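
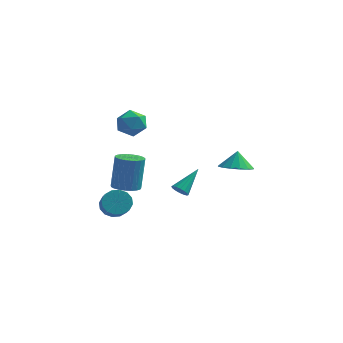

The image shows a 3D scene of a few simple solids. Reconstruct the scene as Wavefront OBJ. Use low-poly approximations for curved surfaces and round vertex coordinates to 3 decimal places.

v -3.507 2.293 -2.712
v -2.763 1.909 -2.651
v -2.668 2.423 -0.586
v -3.413 2.807 -0.648
v -2.67 2.235 -2.737
v -2.575 2.749 -0.672
v -2.722 2.571 -2.818
v -2.627 3.084 -0.753
v -2.909 2.858 -2.881
v -2.814 3.372 -0.816
v -3.2 3.048 -2.914
v -3.106 3.562 -0.85
v -3.545 3.108 -2.913
v -3.45 3.622 -0.849
v -3.882 3.026 -2.878
v -3.788 3.54 -0.813
v -4.155 2.818 -2.813
v -4.06 3.332 -0.748
v -4.316 2.519 -2.732
v -4.221 3.033 -0.667
v -4.337 2.181 -2.646
v -4.242 2.695 -0.581
v -4.215 1.862 -2.573
v -4.12 2.376 -0.508
v -3.97 1.618 -2.523
v -3.875 2.132 -0.458
v -3.645 1.491 -2.506
v -3.55 2.004 -0.442
v -3.297 1.502 -2.525
v -3.202 2.016 -0.46
v -2.985 1.65 -2.577
v -2.89 2.164 -0.512
v 3.007 0.883 0.53
v 3.55 1.63 0.235
v 2.993 1.297 1.55
v 3.076 1.78 0.167
v 2.583 1.689 0.197
v 2.204 1.382 0.316
v 2.04 0.942 0.493
v 2.135 0.486 0.68
v 2.464 0.136 0.826
v 2.938 -0.014 0.894
v 3.431 0.077 0.864
v 3.811 0.384 0.745
v 3.975 0.824 0.568
v 3.879 1.28 0.381
v -0.545 2.642 -2.734
v -0.049 2.405 -2.747
v 0.125 3.978 -1.626
v -0.05 2.587 -2.966
v -0.183 2.783 -3.123
v -0.413 2.942 -3.175
v -0.679 3.02 -3.109
v -0.909 2.997 -2.943
v -1.041 2.879 -2.72
v -1.04 2.697 -2.501
v -0.907 2.5 -2.344
v -0.676 2.342 -2.292
v -0.41 2.263 -2.358
v -0.181 2.286 -2.525
v -2.154 1.002 2.692
v -1.7 0.297 3.108
v -3.42 0.623 3.432
v -2.966 -0.082 3.848
v -2.756 0.803 4.067
v -1.974 1.037 3.61
v -3.146 -0.117 2.93
v -2.364 0.117 2.473
v -2.313 -0.395 3.255
v -2.072 0.174 3.957
v -3.048 0.746 2.583
v -2.807 1.315 3.285
v -4.196 2.354 -4.249
v -3.391 2.603 -4.422
v -2.899 1.595 -3.583
v -3.704 1.346 -3.411
v -3.511 2.841 -4.065
v -3.02 1.833 -3.227
v -3.815 2.948 -3.758
v -3.323 1.941 -2.92
v -4.221 2.896 -3.583
v -3.729 1.889 -2.744
v -4.62 2.699 -3.586
v -4.128 1.692 -2.747
v -4.905 2.41 -3.766
v -4.414 1.402 -2.928
v -5.001 2.105 -4.077
v -4.509 1.097 -3.238
v -4.88 1.867 -4.433
v -4.389 0.859 -3.595
v -4.577 1.759 -4.74
v -4.085 0.752 -3.902
v -4.171 1.811 -4.916
v -3.679 0.804 -4.077
v -3.772 2.008 -4.913
v -3.28 1.001 -4.074
v -3.486 2.298 -4.732
v -2.995 1.29 -3.894
f 2 1 5
f 2 5 3
f 3 5 6
f 3 6 4
f 5 1 7
f 5 7 6
f 6 7 8
f 6 8 4
f 7 1 9
f 7 9 8
f 8 9 10
f 8 10 4
f 9 1 11
f 9 11 10
f 10 11 12
f 10 12 4
f 11 1 13
f 11 13 12
f 12 13 14
f 12 14 4
f 13 1 15
f 13 15 14
f 14 15 16
f 14 16 4
f 15 1 17
f 15 17 16
f 16 17 18
f 16 18 4
f 17 1 19
f 17 19 18
f 18 19 20
f 18 20 4
f 19 1 21
f 19 21 20
f 20 21 22
f 20 22 4
f 21 1 23
f 21 23 22
f 22 23 24
f 22 24 4
f 23 1 25
f 23 25 24
f 24 25 26
f 24 26 4
f 25 1 27
f 25 27 26
f 26 27 28
f 26 28 4
f 27 1 29
f 27 29 28
f 28 29 30
f 28 30 4
f 29 1 31
f 29 31 30
f 30 31 32
f 30 32 4
f 31 1 2
f 31 2 32
f 32 2 3
f 32 3 4
f 34 33 36
f 34 36 35
f 36 33 37
f 36 37 35
f 37 33 38
f 37 38 35
f 38 33 39
f 38 39 35
f 39 33 40
f 39 40 35
f 40 33 41
f 40 41 35
f 41 33 42
f 41 42 35
f 42 33 43
f 42 43 35
f 43 33 44
f 43 44 35
f 44 33 45
f 44 45 35
f 45 33 46
f 45 46 35
f 46 33 34
f 46 34 35
f 48 47 50
f 48 50 49
f 50 47 51
f 50 51 49
f 51 47 52
f 51 52 49
f 52 47 53
f 52 53 49
f 53 47 54
f 53 54 49
f 54 47 55
f 54 55 49
f 55 47 56
f 55 56 49
f 56 47 57
f 56 57 49
f 57 47 58
f 57 58 49
f 58 47 59
f 58 59 49
f 59 47 60
f 59 60 49
f 60 47 48
f 60 48 49
f 61 72 66
f 61 66 62
f 61 62 68
f 61 68 71
f 61 71 72
f 62 66 70
f 66 72 65
f 72 71 63
f 71 68 67
f 68 62 69
f 64 70 65
f 64 65 63
f 64 63 67
f 64 67 69
f 64 69 70
f 65 70 66
f 63 65 72
f 67 63 71
f 69 67 68
f 70 69 62
f 74 73 77
f 74 77 75
f 75 77 78
f 75 78 76
f 77 73 79
f 77 79 78
f 78 79 80
f 78 80 76
f 79 73 81
f 79 81 80
f 80 81 82
f 80 82 76
f 81 73 83
f 81 83 82
f 82 83 84
f 82 84 76
f 83 73 85
f 83 85 84
f 84 85 86
f 84 86 76
f 85 73 87
f 85 87 86
f 86 87 88
f 86 88 76
f 87 73 89
f 87 89 88
f 88 89 90
f 88 90 76
f 89 73 91
f 89 91 90
f 90 91 92
f 90 92 76
f 91 73 93
f 91 93 92
f 92 93 94
f 92 94 76
f 93 73 95
f 93 95 94
f 94 95 96
f 94 96 76
f 95 73 97
f 95 97 96
f 96 97 98
f 96 98 76
f 97 73 74
f 97 74 98
f 98 74 75
f 98 75 76



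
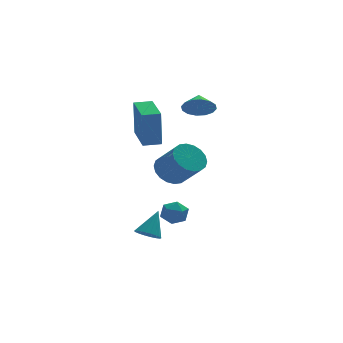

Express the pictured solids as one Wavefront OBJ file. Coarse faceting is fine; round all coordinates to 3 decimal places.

v 0.827 1.05 -4.209
v 1.072 0.667 -3.527
v -0.432 0.733 -3.933
v -0.187 0.35 -3.251
v -0.136 1.167 -3.304
v 0.642 1.363 -3.474
v -0.002 0.037 -3.986
v 0.776 0.233 -4.156
v 0.56 0.041 -3.389
v 0.477 0.74 -2.967
v 0.163 0.66 -4.493
v 0.08 1.359 -4.071
v -1.657 -0.584 1.746
v -1.73 -0.689 3.872
v -1.548 1.58 1.857
v -1.621 1.475 3.983
v -0.679 -0.635 1.777
v -0.752 -0.74 3.903
v -0.57 1.529 1.888
v -0.643 1.424 4.014
v 2.124 2.542 2.924
v 2.904 2.124 3.208
v 2.356 3.378 3.516
v 3.031 2.369 2.813
v 2.914 2.66 2.448
v 2.585 2.92 2.21
v 2.133 3.078 2.164
v 1.679 3.093 2.321
v 1.343 2.961 2.64
v 1.217 2.716 3.035
v 1.334 2.425 3.4
v 1.662 2.165 3.638
v 2.114 2.006 3.684
v 2.569 1.991 3.526
v 0.132 0.721 -0.663
v 0.873 1.377 -0.46
v 1.568 0.195 0.826
v 0.828 -0.461 0.623
v 0.55 1.499 -0.173
v 1.245 0.317 1.113
v 0.144 1.468 0.017
v 0.839 0.285 1.303
v -0.265 1.288 0.073
v 0.431 0.106 1.359
v -0.594 0.996 -0.017
v 0.101 -0.186 1.268
v -0.78 0.649 -0.235
v -0.084 -0.533 1.05
v -0.785 0.317 -0.538
v -0.09 -0.865 0.748
v -0.608 0.065 -0.866
v 0.087 -1.117 0.42
v -0.285 -0.057 -1.153
v 0.41 -1.239 0.133
v 0.121 -0.025 -1.343
v 0.816 -1.208 -0.057
v 0.529 0.154 -1.399
v 1.225 -1.028 -0.113
v 0.859 0.446 -1.308
v 1.554 -0.736 -0.023
v 1.044 0.793 -1.09
v 1.74 -0.389 0.195
v 1.05 1.125 -0.788
v 1.745 -0.057 0.498
v -1.872 -2.368 -3.674
v -1.366 -2.112 -4.1
v -1.148 -1.692 -2.406
v -1.581 -1.881 -4.101
v -1.854 -1.747 -4.016
v -2.131 -1.735 -3.864
v -2.357 -1.849 -3.675
v -2.486 -2.066 -3.485
v -2.494 -2.343 -3.332
v -2.379 -2.625 -3.248
v -2.164 -2.856 -3.248
v -1.89 -2.99 -3.332
v -1.614 -3.002 -3.484
v -1.388 -2.888 -3.674
v -1.259 -2.671 -3.864
v -1.251 -2.394 -4.016
f 1 12 6
f 1 6 2
f 1 2 8
f 1 8 11
f 1 11 12
f 2 6 10
f 6 12 5
f 12 11 3
f 11 8 7
f 8 2 9
f 4 10 5
f 4 5 3
f 4 3 7
f 4 7 9
f 4 9 10
f 5 10 6
f 3 5 12
f 7 3 11
f 9 7 8
f 10 9 2
f 14 16 13
f 17 14 13
f 13 16 15
f 15 17 13
f 14 20 16
f 18 14 17
f 18 20 14
f 16 20 15
f 19 17 15
f 15 20 19
f 19 18 17
f 20 18 19
f 22 21 24
f 22 24 23
f 24 21 25
f 24 25 23
f 25 21 26
f 25 26 23
f 26 21 27
f 26 27 23
f 27 21 28
f 27 28 23
f 28 21 29
f 28 29 23
f 29 21 30
f 29 30 23
f 30 21 31
f 30 31 23
f 31 21 32
f 31 32 23
f 32 21 33
f 32 33 23
f 33 21 34
f 33 34 23
f 34 21 22
f 34 22 23
f 36 35 39
f 36 39 37
f 37 39 40
f 37 40 38
f 39 35 41
f 39 41 40
f 40 41 42
f 40 42 38
f 41 35 43
f 41 43 42
f 42 43 44
f 42 44 38
f 43 35 45
f 43 45 44
f 44 45 46
f 44 46 38
f 45 35 47
f 45 47 46
f 46 47 48
f 46 48 38
f 47 35 49
f 47 49 48
f 48 49 50
f 48 50 38
f 49 35 51
f 49 51 50
f 50 51 52
f 50 52 38
f 51 35 53
f 51 53 52
f 52 53 54
f 52 54 38
f 53 35 55
f 53 55 54
f 54 55 56
f 54 56 38
f 55 35 57
f 55 57 56
f 56 57 58
f 56 58 38
f 57 35 59
f 57 59 58
f 58 59 60
f 58 60 38
f 59 35 61
f 59 61 60
f 60 61 62
f 60 62 38
f 61 35 63
f 61 63 62
f 62 63 64
f 62 64 38
f 63 35 36
f 63 36 64
f 64 36 37
f 64 37 38
f 66 65 68
f 66 68 67
f 68 65 69
f 68 69 67
f 69 65 70
f 69 70 67
f 70 65 71
f 70 71 67
f 71 65 72
f 71 72 67
f 72 65 73
f 72 73 67
f 73 65 74
f 73 74 67
f 74 65 75
f 74 75 67
f 75 65 76
f 75 76 67
f 76 65 77
f 76 77 67
f 77 65 78
f 77 78 67
f 78 65 79
f 78 79 67
f 79 65 80
f 79 80 67
f 80 65 66
f 80 66 67



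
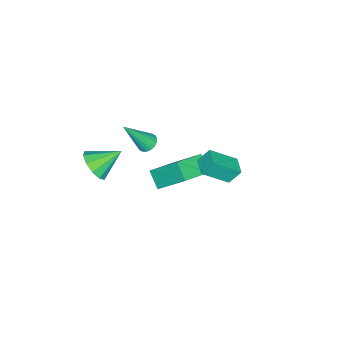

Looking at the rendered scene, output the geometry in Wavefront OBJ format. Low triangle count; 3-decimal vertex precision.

v 1.473 -4.062 1.12
v 2.06 -4.156 1.822
v 0.607 -3.058 1.98
v 2.24 -3.724 1.499
v 2.128 -3.421 1.032
v 1.765 -3.363 0.598
v 1.291 -3.571 0.364
v 0.886 -3.967 0.418
v 0.706 -4.399 0.741
v 0.819 -4.702 1.208
v 1.181 -4.761 1.642
v 1.656 -4.552 1.877
v -0.127 2.68 3.593
v 0.703 1.662 4.591
v 0.616 3.254 3.561
v 1.447 2.236 4.559
v 0.193 2.224 2.861
v 1.024 1.206 3.859
v 0.937 2.798 2.829
v 1.767 1.78 3.827
v -2.199 -3.21 -0.112
v -1.701 -2.968 -0.25
v -1.301 -4.05 1.652
v -1.813 -2.79 -0.108
v -2.002 -2.695 0.033
v -2.229 -2.702 0.145
v -2.45 -2.81 0.206
v -2.622 -2.997 0.205
v -2.71 -3.226 0.14
v -2.696 -3.452 0.026
v -2.584 -3.63 -0.116
v -2.395 -3.725 -0.257
v -2.168 -3.718 -0.369
v -1.947 -3.61 -0.431
v -1.775 -3.423 -0.429
v -1.688 -3.194 -0.364
v -2.826 -1.631 -3.156
v -3.317 -2.342 -2.443
v -2.893 -0.136 -1.711
v -3.384 -0.847 -0.998
v -1.236 -2.133 -2.562
v -1.727 -2.844 -1.849
v -1.303 -0.638 -1.117
v -1.794 -1.349 -0.404
f 2 1 4
f 2 4 3
f 4 1 5
f 4 5 3
f 5 1 6
f 5 6 3
f 6 1 7
f 6 7 3
f 7 1 8
f 7 8 3
f 8 1 9
f 8 9 3
f 9 1 10
f 9 10 3
f 10 1 11
f 10 11 3
f 11 1 12
f 11 12 3
f 12 1 2
f 12 2 3
f 14 16 13
f 17 14 13
f 13 16 15
f 15 17 13
f 14 20 16
f 18 14 17
f 18 20 14
f 16 20 15
f 19 17 15
f 15 20 19
f 19 18 17
f 20 18 19
f 22 21 24
f 22 24 23
f 24 21 25
f 24 25 23
f 25 21 26
f 25 26 23
f 26 21 27
f 26 27 23
f 27 21 28
f 27 28 23
f 28 21 29
f 28 29 23
f 29 21 30
f 29 30 23
f 30 21 31
f 30 31 23
f 31 21 32
f 31 32 23
f 32 21 33
f 32 33 23
f 33 21 34
f 33 34 23
f 34 21 35
f 34 35 23
f 35 21 36
f 35 36 23
f 36 21 22
f 36 22 23
f 38 40 37
f 41 38 37
f 37 40 39
f 39 41 37
f 38 44 40
f 42 38 41
f 42 44 38
f 40 44 39
f 43 41 39
f 39 44 43
f 43 42 41
f 44 42 43



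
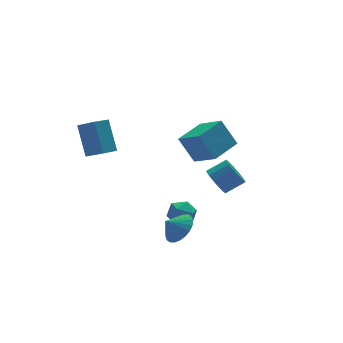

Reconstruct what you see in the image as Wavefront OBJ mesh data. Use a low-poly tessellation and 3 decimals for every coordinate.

v 1.527 -1.76 -0.546
v 1.942 -2.056 -1.275
v 3.008 -2.216 -0.604
v 2.593 -1.92 0.126
v 2.011 -1.6 -1.276
v 3.077 -1.761 -0.604
v 1.95 -1.188 -1.08
v 3.016 -1.348 -0.409
v 1.776 -0.928 -0.742
v 2.842 -1.089 -0.07
v 1.535 -0.891 -0.351
v 2.601 -1.052 0.321
v 1.292 -1.087 -0.012
v 2.358 -1.248 0.659
v 1.112 -1.464 0.184
v 2.178 -1.624 0.855
v 1.043 -1.919 0.184
v 2.109 -2.08 0.856
v 1.104 -2.332 -0.011
v 2.17 -2.492 0.66
v 1.278 -2.591 -0.35
v 2.344 -2.752 0.322
v 1.519 -2.628 -0.741
v 2.585 -2.789 -0.069
v 1.762 -2.432 -1.079
v 2.828 -2.593 -0.408
v 1.337 2.678 0.298
v 1.916 1.209 1.222
v 3.05 3.539 0.592
v 3.63 2.07 1.517
v 1.97 1.95 -1.257
v 2.55 0.481 -0.332
v 3.684 2.811 -0.962
v 4.263 1.342 -0.038
v -0.817 -1.26 -1.888
v -0.035 -1.115 -2.272
v -0.905 -2.525 -2.548
v -0.123 -2.38 -2.932
v -0.168 -2.522 -2.061
v -0.114 -1.74 -1.653
v -0.826 -1.9 -3.167
v -0.772 -1.118 -2.759
v -0.04 -1.51 -3.062
v 0.366 -1.895 -2.379
v -1.306 -1.745 -2.441
v -0.9 -2.13 -1.758
v -4.026 0.239 1.979
v -3.998 1.434 3.681
v -4.585 1.32 1.229
v -4.556 2.515 2.931
v -3.124 0.545 1.749
v -3.095 1.74 3.451
v -3.682 1.626 0.999
v -3.654 2.821 2.701
v -1.284 -3.319 -2.403
v -0.724 -2.628 -1.926
v -2.016 -3.201 -1.717
v -0.925 -2.402 -2.179
v -1.181 -2.317 -2.467
v -1.453 -2.384 -2.744
v -1.699 -2.593 -2.97
v -1.881 -2.913 -3.109
v -1.973 -3.295 -3.141
v -1.961 -3.681 -3.061
v -1.845 -4.011 -2.88
v -1.644 -4.236 -2.627
v -1.388 -4.322 -2.34
v -1.116 -4.255 -2.062
v -0.87 -4.046 -1.837
v -0.687 -3.726 -1.697
v -0.595 -3.344 -1.665
v -0.608 -2.958 -1.746
f 2 1 5
f 2 5 3
f 3 5 6
f 3 6 4
f 5 1 7
f 5 7 6
f 6 7 8
f 6 8 4
f 7 1 9
f 7 9 8
f 8 9 10
f 8 10 4
f 9 1 11
f 9 11 10
f 10 11 12
f 10 12 4
f 11 1 13
f 11 13 12
f 12 13 14
f 12 14 4
f 13 1 15
f 13 15 14
f 14 15 16
f 14 16 4
f 15 1 17
f 15 17 16
f 16 17 18
f 16 18 4
f 17 1 19
f 17 19 18
f 18 19 20
f 18 20 4
f 19 1 21
f 19 21 20
f 20 21 22
f 20 22 4
f 21 1 23
f 21 23 22
f 22 23 24
f 22 24 4
f 23 1 25
f 23 25 24
f 24 25 26
f 24 26 4
f 25 1 2
f 25 2 26
f 26 2 3
f 26 3 4
f 28 30 27
f 31 28 27
f 27 30 29
f 29 31 27
f 28 34 30
f 32 28 31
f 32 34 28
f 30 34 29
f 33 31 29
f 29 34 33
f 33 32 31
f 34 32 33
f 35 46 40
f 35 40 36
f 35 36 42
f 35 42 45
f 35 45 46
f 36 40 44
f 40 46 39
f 46 45 37
f 45 42 41
f 42 36 43
f 38 44 39
f 38 39 37
f 38 37 41
f 38 41 43
f 38 43 44
f 39 44 40
f 37 39 46
f 41 37 45
f 43 41 42
f 44 43 36
f 48 50 47
f 51 48 47
f 47 50 49
f 49 51 47
f 48 54 50
f 52 48 51
f 52 54 48
f 50 54 49
f 53 51 49
f 49 54 53
f 53 52 51
f 54 52 53
f 56 55 58
f 56 58 57
f 58 55 59
f 58 59 57
f 59 55 60
f 59 60 57
f 60 55 61
f 60 61 57
f 61 55 62
f 61 62 57
f 62 55 63
f 62 63 57
f 63 55 64
f 63 64 57
f 64 55 65
f 64 65 57
f 65 55 66
f 65 66 57
f 66 55 67
f 66 67 57
f 67 55 68
f 67 68 57
f 68 55 69
f 68 69 57
f 69 55 70
f 69 70 57
f 70 55 71
f 70 71 57
f 71 55 72
f 71 72 57
f 72 55 56
f 72 56 57



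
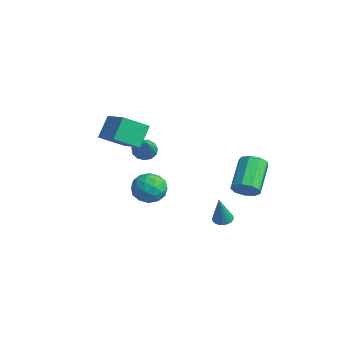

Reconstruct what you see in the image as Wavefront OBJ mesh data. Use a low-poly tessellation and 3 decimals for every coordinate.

v -4.035 -1.089 -0.577
v -3.659 -1.298 -1.128
v -2.625 -1.591 0.577
v -3.57 -0.918 -1.071
v -3.63 -0.592 -0.857
v -3.818 -0.424 -0.553
v -4.075 -0.467 -0.257
v -4.32 -0.708 -0.063
v -4.474 -1.07 -0.031
v -4.489 -1.437 -0.173
v -4.36 -1.695 -0.443
v -4.128 -1.76 -0.755
v -3.867 -1.612 -1.011
v 3.213 0.819 -0.562
v 3.757 0.858 -0.018
v 2.531 2.021 1.125
v 1.987 1.981 0.582
v 3.815 1.255 -0.36
v 2.589 2.418 0.783
v 3.59 1.447 -0.796
v 2.365 2.61 0.347
v 3.19 1.345 -1.123
v 1.964 2.508 0.021
v 2.8 0.997 -1.186
v 1.574 2.16 -0.043
v 2.603 0.565 -0.958
v 1.377 1.728 0.185
v 2.692 0.252 -0.544
v 1.466 1.415 0.599
v 3.024 0.204 -0.138
v 1.799 1.367 1.005
v 3.445 0.443 0.069
v 2.219 1.606 1.212
v -0.761 -1.941 -0.742
v 0.11 -1.919 -1.23
v -1.11 -3.361 -1.43
v -0.239 -3.339 -1.918
v -0.254 -3.464 -0.927
v -0.038 -2.586 -0.502
v -0.962 -2.694 -2.158
v -0.746 -1.816 -1.733
v -0.014 -2.384 -2.105
v 0.424 -2.86 -1.344
v -1.424 -2.42 -1.316
v -0.986 -2.896 -0.555
v -0.295 -1.805 -0.926
v -0.705 -3.475 -1.734
v -0.714 -3.548 -1.152
v -0.202 -3.535 -1.438
v -0.382 -2.197 -0.498
v 0.13 -2.184 -0.784
v -0.084 -3.093 -0.606
v -1.13 -3.096 -1.876
v -0.618 -3.083 -2.162
v -0.798 -1.745 -1.222
v -0.286 -1.732 -1.508
v -0.916 -2.187 -2.054
v 0.144 -2.066 -1.727
v -0.061 -2.901 -2.131
v -0.486 -2.521 -2.272
v -0.359 -2.005 -2.023
v 0.402 -2.346 -1.279
v 0.197 -3.181 -1.683
v 0.188 -3.254 -1.101
v 0.315 -2.738 -0.851
v 0.329 -2.619 -1.794
v -1.197 -2.099 -0.977
v -1.402 -2.934 -1.381
v -1.315 -2.542 -1.809
v -1.188 -2.026 -1.559
v -0.939 -2.379 -0.529
v -1.144 -3.214 -0.933
v -0.641 -3.275 -0.637
v -0.514 -2.759 -0.388
v -1.329 -2.661 -0.866
v 0.403 1.146 -4.142
v 0.727 0.729 -4.33
v 0.797 0.674 -2.418
v 0.878 0.905 -4.316
v 0.947 1.123 -4.272
v 0.923 1.345 -4.206
v 0.808 1.532 -4.129
v 0.624 1.653 -4.054
v 0.401 1.686 -3.994
v 0.179 1.625 -3.96
v -0.005 1.482 -3.957
v -0.118 1.28 -3.986
v -0.14 1.055 -4.043
v -0.069 0.846 -4.116
v 0.084 0.689 -4.194
v 0.292 0.61 -4.263
v 0.519 0.625 -4.311
v -1.678 -2.881 2.775
v -1.894 -4.224 3.598
v -0.117 -2.789 3.334
v -0.333 -4.132 4.157
v -1.227 -3.648 1.643
v -1.443 -4.991 2.466
v 0.334 -3.556 2.202
v 0.118 -4.899 3.025
f 2 1 4
f 2 4 3
f 4 1 5
f 4 5 3
f 5 1 6
f 5 6 3
f 6 1 7
f 6 7 3
f 7 1 8
f 7 8 3
f 8 1 9
f 8 9 3
f 9 1 10
f 9 10 3
f 10 1 11
f 10 11 3
f 11 1 12
f 11 12 3
f 12 1 13
f 12 13 3
f 13 1 2
f 13 2 3
f 15 14 18
f 15 18 16
f 16 18 19
f 16 19 17
f 18 14 20
f 18 20 19
f 19 20 21
f 19 21 17
f 20 14 22
f 20 22 21
f 21 22 23
f 21 23 17
f 22 14 24
f 22 24 23
f 23 24 25
f 23 25 17
f 24 14 26
f 24 26 25
f 25 26 27
f 25 27 17
f 26 14 28
f 26 28 27
f 27 28 29
f 27 29 17
f 28 14 30
f 28 30 29
f 29 30 31
f 29 31 17
f 30 14 32
f 30 32 31
f 31 32 33
f 31 33 17
f 32 14 15
f 32 15 33
f 33 15 16
f 33 16 17
f 34 71 50
f 71 45 74
f 50 74 39
f 71 74 50
f 34 50 46
f 50 39 51
f 46 51 35
f 50 51 46
f 34 46 55
f 46 35 56
f 55 56 41
f 46 56 55
f 34 55 67
f 55 41 70
f 67 70 44
f 55 70 67
f 34 67 71
f 67 44 75
f 71 75 45
f 67 75 71
f 35 51 62
f 51 39 65
f 62 65 43
f 51 65 62
f 39 74 52
f 74 45 73
f 52 73 38
f 74 73 52
f 45 75 72
f 75 44 68
f 72 68 36
f 75 68 72
f 44 70 69
f 70 41 57
f 69 57 40
f 70 57 69
f 41 56 61
f 56 35 58
f 61 58 42
f 56 58 61
f 37 63 49
f 63 43 64
f 49 64 38
f 63 64 49
f 37 49 47
f 49 38 48
f 47 48 36
f 49 48 47
f 37 47 54
f 47 36 53
f 54 53 40
f 47 53 54
f 37 54 59
f 54 40 60
f 59 60 42
f 54 60 59
f 37 59 63
f 59 42 66
f 63 66 43
f 59 66 63
f 38 64 52
f 64 43 65
f 52 65 39
f 64 65 52
f 36 48 72
f 48 38 73
f 72 73 45
f 48 73 72
f 40 53 69
f 53 36 68
f 69 68 44
f 53 68 69
f 42 60 61
f 60 40 57
f 61 57 41
f 60 57 61
f 43 66 62
f 66 42 58
f 62 58 35
f 66 58 62
f 77 76 79
f 77 79 78
f 79 76 80
f 79 80 78
f 80 76 81
f 80 81 78
f 81 76 82
f 81 82 78
f 82 76 83
f 82 83 78
f 83 76 84
f 83 84 78
f 84 76 85
f 84 85 78
f 85 76 86
f 85 86 78
f 86 76 87
f 86 87 78
f 87 76 88
f 87 88 78
f 88 76 89
f 88 89 78
f 89 76 90
f 89 90 78
f 90 76 91
f 90 91 78
f 91 76 92
f 91 92 78
f 92 76 77
f 92 77 78
f 94 96 93
f 97 94 93
f 93 96 95
f 95 97 93
f 94 100 96
f 98 94 97
f 98 100 94
f 96 100 95
f 99 97 95
f 95 100 99
f 99 98 97
f 100 98 99



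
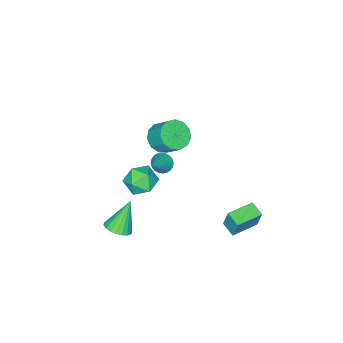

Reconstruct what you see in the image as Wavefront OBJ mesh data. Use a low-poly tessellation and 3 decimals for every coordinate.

v -0.277 -2.452 -2.848
v 0.492 -1.711 -3.292
v 0.888 -2.809 -1.428
v 1.657 -2.068 -1.872
v 0.663 -1.675 -1.429
v -0.056 -1.454 -2.307
v 1.436 -3.066 -2.413
v 0.717 -2.845 -3.291
v 1.551 -2.09 -3.023
v 1.073 -1.23 -2.415
v 0.307 -3.29 -2.305
v -0.171 -2.43 -1.697
v -3.692 -4.52 -3.198
v -3.166 -5.219 -2.532
v -3.142 -4.099 -1.375
v -3.668 -3.4 -2.042
v -2.727 -4.909 -2.841
v -2.704 -3.789 -1.684
v -2.594 -4.476 -3.263
v -2.571 -3.356 -2.107
v -2.81 -4.056 -3.665
v -2.787 -2.936 -2.509
v -3.306 -3.784 -3.919
v -3.283 -2.664 -2.762
v -3.924 -3.745 -3.944
v -3.901 -2.625 -2.787
v -4.468 -3.953 -3.732
v -4.445 -2.833 -2.575
v -4.766 -4.34 -3.351
v -4.743 -3.22 -2.194
v -4.723 -4.785 -2.921
v -4.699 -3.665 -1.765
v -4.352 -5.145 -2.579
v -4.329 -4.026 -1.423
v -3.771 -5.307 -2.434
v -3.748 -4.187 -1.278
v 2.351 0.995 3.199
v 2.763 1.092 2.667
v 3.649 1.405 4.281
v 2.661 1.334 2.698
v 2.511 1.525 2.805
v 2.337 1.636 2.972
v 2.165 1.648 3.174
v 2.021 1.561 3.379
v 1.927 1.388 3.557
v 1.898 1.155 3.681
v 1.938 0.898 3.731
v 2.041 0.655 3.7
v 2.19 0.464 3.593
v 2.364 0.354 3.425
v 2.537 0.341 3.224
v 2.68 0.428 3.018
v 2.774 0.601 2.84
v 2.803 0.834 2.717
v 3.303 -1.726 -4.729
v 3.735 -0.979 -4.476
v 2.177 -1.714 -2.851
v 3.438 -0.84 -4.655
v 3.117 -0.854 -4.847
v 2.828 -1.018 -5.018
v 2.621 -1.306 -5.14
v 2.532 -1.666 -5.191
v 2.577 -2.036 -5.162
v 2.746 -2.353 -5.058
v 3.012 -2.562 -4.897
v 3.328 -2.626 -4.708
v 3.64 -2.534 -4.522
v 3.893 -2.303 -4.372
v 4.044 -1.973 -4.283
v 4.067 -1.599 -4.272
v 3.958 -1.248 -4.34
v -2.761 3.168 -4.554
v -2.669 3.598 -3.058
v -2.517 4.115 -4.842
v -2.424 4.546 -3.345
v -1.056 2.734 -4.535
v -0.963 3.165 -3.038
v -0.811 3.682 -4.822
v -0.719 4.112 -3.326
f 1 12 6
f 1 6 2
f 1 2 8
f 1 8 11
f 1 11 12
f 2 6 10
f 6 12 5
f 12 11 3
f 11 8 7
f 8 2 9
f 4 10 5
f 4 5 3
f 4 3 7
f 4 7 9
f 4 9 10
f 5 10 6
f 3 5 12
f 7 3 11
f 9 7 8
f 10 9 2
f 14 13 17
f 14 17 15
f 15 17 18
f 15 18 16
f 17 13 19
f 17 19 18
f 18 19 20
f 18 20 16
f 19 13 21
f 19 21 20
f 20 21 22
f 20 22 16
f 21 13 23
f 21 23 22
f 22 23 24
f 22 24 16
f 23 13 25
f 23 25 24
f 24 25 26
f 24 26 16
f 25 13 27
f 25 27 26
f 26 27 28
f 26 28 16
f 27 13 29
f 27 29 28
f 28 29 30
f 28 30 16
f 29 13 31
f 29 31 30
f 30 31 32
f 30 32 16
f 31 13 33
f 31 33 32
f 32 33 34
f 32 34 16
f 33 13 35
f 33 35 34
f 34 35 36
f 34 36 16
f 35 13 14
f 35 14 36
f 36 14 15
f 36 15 16
f 38 37 40
f 38 40 39
f 40 37 41
f 40 41 39
f 41 37 42
f 41 42 39
f 42 37 43
f 42 43 39
f 43 37 44
f 43 44 39
f 44 37 45
f 44 45 39
f 45 37 46
f 45 46 39
f 46 37 47
f 46 47 39
f 47 37 48
f 47 48 39
f 48 37 49
f 48 49 39
f 49 37 50
f 49 50 39
f 50 37 51
f 50 51 39
f 51 37 52
f 51 52 39
f 52 37 53
f 52 53 39
f 53 37 54
f 53 54 39
f 54 37 38
f 54 38 39
f 56 55 58
f 56 58 57
f 58 55 59
f 58 59 57
f 59 55 60
f 59 60 57
f 60 55 61
f 60 61 57
f 61 55 62
f 61 62 57
f 62 55 63
f 62 63 57
f 63 55 64
f 63 64 57
f 64 55 65
f 64 65 57
f 65 55 66
f 65 66 57
f 66 55 67
f 66 67 57
f 67 55 68
f 67 68 57
f 68 55 69
f 68 69 57
f 69 55 70
f 69 70 57
f 70 55 71
f 70 71 57
f 71 55 56
f 71 56 57
f 73 75 72
f 76 73 72
f 72 75 74
f 74 76 72
f 73 79 75
f 77 73 76
f 77 79 73
f 75 79 74
f 78 76 74
f 74 79 78
f 78 77 76
f 79 77 78



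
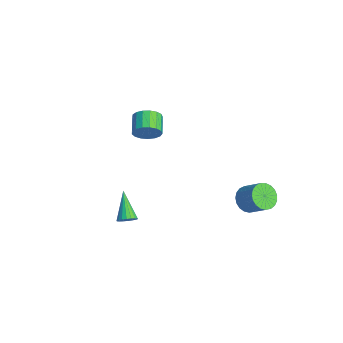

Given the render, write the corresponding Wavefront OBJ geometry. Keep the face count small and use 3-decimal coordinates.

v 2.618 -3.46 -0.201
v 2.835 -3.789 0.123
v 1.362 -3.24 0.861
v 2.923 -3.59 0.187
v 2.951 -3.365 0.174
v 2.914 -3.159 0.086
v 2.817 -3.012 -0.058
v 2.682 -2.954 -0.23
v 2.534 -2.996 -0.397
v 2.402 -3.13 -0.525
v 2.314 -3.329 -0.589
v 2.285 -3.554 -0.576
v 2.323 -3.76 -0.488
v 2.419 -3.907 -0.344
v 2.555 -3.965 -0.172
v 2.703 -3.923 -0.005
v -3.303 -0.525 0.632
v -2.927 -0.149 1.189
v -3.921 0.201 1.624
v -4.297 -0.175 1.068
v -2.957 0.1 0.919
v -3.951 0.45 1.355
v -3.067 0.206 0.584
v -4.061 0.556 1.019
v -3.231 0.145 0.259
v -4.224 0.495 0.695
v -3.411 -0.07 0.02
v -4.405 0.28 0.456
v -3.567 -0.389 -0.078
v -4.561 -0.039 0.357
v -3.662 -0.74 -0.014
v -4.656 -0.39 0.421
v -3.675 -1.041 0.198
v -4.669 -0.691 0.633
v -3.603 -1.224 0.51
v -4.597 -0.874 0.945
v -3.462 -1.246 0.849
v -4.456 -0.896 1.285
v -3.285 -1.104 1.139
v -4.279 -0.754 1.575
v -3.112 -0.829 1.313
v -4.105 -0.479 1.749
v -2.983 -0.484 1.331
v -3.976 -0.134 1.767
v 1.548 3.065 -1.551
v 2.034 3.219 -2.142
v 2.898 3.728 -1.299
v 2.412 3.575 -0.709
v 1.858 3.491 -2.127
v 2.722 4 -1.284
v 1.629 3.69 -2.012
v 2.493 4.199 -1.169
v 1.386 3.78 -1.817
v 2.25 4.29 -0.974
v 1.171 3.747 -1.577
v 2.035 4.257 -0.734
v 1.021 3.597 -1.332
v 1.885 4.106 -0.489
v 0.962 3.354 -1.125
v 1.826 3.863 -0.282
v 1.005 3.061 -0.992
v 1.868 3.571 -0.149
v 1.141 2.769 -0.956
v 2.005 3.279 -0.113
v 1.348 2.528 -1.022
v 2.212 3.038 -0.179
v 1.59 2.381 -1.18
v 2.453 2.89 -0.337
v 1.824 2.351 -1.402
v 2.688 2.86 -0.56
v 2.011 2.445 -1.651
v 2.874 2.954 -0.808
v 2.117 2.646 -1.881
v 2.981 3.156 -1.039
v 2.126 2.92 -2.055
v 2.989 3.429 -1.212
f 2 1 4
f 2 4 3
f 4 1 5
f 4 5 3
f 5 1 6
f 5 6 3
f 6 1 7
f 6 7 3
f 7 1 8
f 7 8 3
f 8 1 9
f 8 9 3
f 9 1 10
f 9 10 3
f 10 1 11
f 10 11 3
f 11 1 12
f 11 12 3
f 12 1 13
f 12 13 3
f 13 1 14
f 13 14 3
f 14 1 15
f 14 15 3
f 15 1 16
f 15 16 3
f 16 1 2
f 16 2 3
f 18 17 21
f 18 21 19
f 19 21 22
f 19 22 20
f 21 17 23
f 21 23 22
f 22 23 24
f 22 24 20
f 23 17 25
f 23 25 24
f 24 25 26
f 24 26 20
f 25 17 27
f 25 27 26
f 26 27 28
f 26 28 20
f 27 17 29
f 27 29 28
f 28 29 30
f 28 30 20
f 29 17 31
f 29 31 30
f 30 31 32
f 30 32 20
f 31 17 33
f 31 33 32
f 32 33 34
f 32 34 20
f 33 17 35
f 33 35 34
f 34 35 36
f 34 36 20
f 35 17 37
f 35 37 36
f 36 37 38
f 36 38 20
f 37 17 39
f 37 39 38
f 38 39 40
f 38 40 20
f 39 17 41
f 39 41 40
f 40 41 42
f 40 42 20
f 41 17 43
f 41 43 42
f 42 43 44
f 42 44 20
f 43 17 18
f 43 18 44
f 44 18 19
f 44 19 20
f 46 45 49
f 46 49 47
f 47 49 50
f 47 50 48
f 49 45 51
f 49 51 50
f 50 51 52
f 50 52 48
f 51 45 53
f 51 53 52
f 52 53 54
f 52 54 48
f 53 45 55
f 53 55 54
f 54 55 56
f 54 56 48
f 55 45 57
f 55 57 56
f 56 57 58
f 56 58 48
f 57 45 59
f 57 59 58
f 58 59 60
f 58 60 48
f 59 45 61
f 59 61 60
f 60 61 62
f 60 62 48
f 61 45 63
f 61 63 62
f 62 63 64
f 62 64 48
f 63 45 65
f 63 65 64
f 64 65 66
f 64 66 48
f 65 45 67
f 65 67 66
f 66 67 68
f 66 68 48
f 67 45 69
f 67 69 68
f 68 69 70
f 68 70 48
f 69 45 71
f 69 71 70
f 70 71 72
f 70 72 48
f 71 45 73
f 71 73 72
f 72 73 74
f 72 74 48
f 73 45 75
f 73 75 74
f 74 75 76
f 74 76 48
f 75 45 46
f 75 46 76
f 76 46 47
f 76 47 48



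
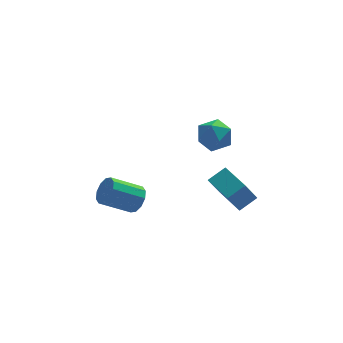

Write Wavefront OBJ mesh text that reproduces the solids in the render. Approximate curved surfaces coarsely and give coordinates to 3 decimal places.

v -1.512 0.491 -3.819
v -1.055 0.917 -3.103
v -2.89 0.975 -1.965
v -3.348 0.549 -2.681
v -1.263 1.334 -3.46
v -3.098 1.393 -2.322
v -1.566 1.43 -3.954
v -3.401 1.488 -2.816
v -1.849 1.167 -4.396
v -3.684 1.225 -3.258
v -2.003 0.645 -4.618
v -3.838 0.703 -3.48
v -1.97 0.065 -4.535
v -3.805 0.123 -3.397
v -1.762 -0.353 -4.178
v -3.597 -0.294 -3.04
v -1.459 -0.448 -3.684
v -3.294 -0.39 -2.546
v -1.176 -0.185 -3.242
v -3.011 -0.127 -2.104
v -1.022 0.337 -3.02
v -2.857 0.395 -1.882
v 3.493 -3.361 -2.677
v 2.69 -3.697 -1.182
v 2.893 -1.374 -2.553
v 2.09 -1.71 -1.057
v 4.59 -3.07 -2.023
v 3.787 -3.406 -0.527
v 3.99 -1.083 -1.898
v 3.187 -1.419 -0.403
v 1.377 -2.276 4.18
v 2.148 -1.865 3.438
v 2.092 -3.975 3.982
v 2.863 -3.564 3.24
v 2.927 -3.28 4.348
v 2.485 -2.23 4.471
v 1.755 -3.61 2.949
v 1.313 -2.56 3.072
v 2.382 -2.689 2.677
v 3.106 -2.486 3.542
v 1.134 -3.354 3.878
v 1.858 -3.151 4.743
f 2 1 5
f 2 5 3
f 3 5 6
f 3 6 4
f 5 1 7
f 5 7 6
f 6 7 8
f 6 8 4
f 7 1 9
f 7 9 8
f 8 9 10
f 8 10 4
f 9 1 11
f 9 11 10
f 10 11 12
f 10 12 4
f 11 1 13
f 11 13 12
f 12 13 14
f 12 14 4
f 13 1 15
f 13 15 14
f 14 15 16
f 14 16 4
f 15 1 17
f 15 17 16
f 16 17 18
f 16 18 4
f 17 1 19
f 17 19 18
f 18 19 20
f 18 20 4
f 19 1 21
f 19 21 20
f 20 21 22
f 20 22 4
f 21 1 2
f 21 2 22
f 22 2 3
f 22 3 4
f 24 26 23
f 27 24 23
f 23 26 25
f 25 27 23
f 24 30 26
f 28 24 27
f 28 30 24
f 26 30 25
f 29 27 25
f 25 30 29
f 29 28 27
f 30 28 29
f 31 42 36
f 31 36 32
f 31 32 38
f 31 38 41
f 31 41 42
f 32 36 40
f 36 42 35
f 42 41 33
f 41 38 37
f 38 32 39
f 34 40 35
f 34 35 33
f 34 33 37
f 34 37 39
f 34 39 40
f 35 40 36
f 33 35 42
f 37 33 41
f 39 37 38
f 40 39 32



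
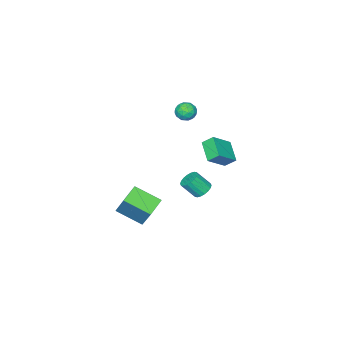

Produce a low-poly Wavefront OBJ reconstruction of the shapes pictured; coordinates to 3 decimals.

v -3.4 1.003 3.738
v -2.939 0.645 3.364
v -3.961 0.055 3.956
v -3.5 -0.303 3.582
v -3.312 -0.022 4.188
v -2.965 0.564 4.053
v -3.935 0.136 3.267
v -3.588 0.722 3.132
v -3.269 0.108 3.073
v -2.884 0.011 3.642
v -4.016 0.689 3.678
v -3.631 0.592 4.247
v -3.12 0.907 3.532
v -3.78 -0.207 3.788
v -3.669 -0.042 4.144
v -3.398 -0.253 3.924
v -3.136 0.86 3.937
v -2.864 0.649 3.717
v -3.084 0.257 4.201
v -4.036 0.051 3.603
v -3.764 -0.16 3.383
v -3.502 0.953 3.396
v -3.231 0.742 3.176
v -3.816 0.443 3.119
v -3.043 0.381 3.141
v -3.373 -0.176 3.269
v -3.629 0.082 3.084
v -3.425 0.426 3.005
v -2.817 0.324 3.476
v -3.147 -0.233 3.603
v -3.036 -0.068 3.959
v -2.832 0.277 3.88
v -3.011 0.009 3.304
v -3.753 0.933 3.717
v -4.083 0.376 3.844
v -4.068 0.423 3.44
v -3.864 0.768 3.361
v -3.527 0.876 4.051
v -3.857 0.319 4.179
v -3.475 0.274 4.315
v -3.271 0.618 4.236
v -3.889 0.691 4.016
v -1.391 -2.489 -4.081
v -1.046 -1.466 -2.469
v -2.06 -0.972 -4.901
v -1.716 0.051 -3.289
v -0.164 -2.191 -4.531
v 0.18 -1.168 -2.919
v -0.834 -0.674 -5.351
v -0.489 0.349 -3.739
v -2.014 2.999 -1.097
v -1.627 3.495 -0.98
v -1.118 2.877 -0.046
v -1.506 2.381 -0.163
v -1.854 3.552 -0.818
v -1.346 2.935 0.116
v -2.113 3.5 -0.712
v -1.605 2.882 0.222
v -2.353 3.349 -0.682
v -1.844 2.731 0.253
v -2.525 3.128 -0.734
v -2.016 2.51 0.201
v -2.596 2.882 -0.858
v -2.088 2.264 0.076
v -2.552 2.659 -1.029
v -2.043 2.041 -0.095
v -2.402 2.503 -1.214
v -1.893 1.885 -0.28
v -2.174 2.445 -1.376
v -1.666 1.828 -0.442
v -1.915 2.498 -1.482
v -1.407 1.88 -0.548
v -1.676 2.649 -1.513
v -1.167 2.031 -0.578
v -1.504 2.87 -1.461
v -0.995 2.252 -0.526
v -1.432 3.116 -1.336
v -0.924 2.498 -0.402
v -1.477 3.339 -1.165
v -0.968 2.721 -0.231
v -4.331 3.461 0.481
v -5.046 2.362 1.168
v -3.09 3.249 1.436
v -3.805 2.15 2.122
v -3.995 2.89 -0.082
v -4.71 1.791 0.604
v -2.754 2.678 0.872
v -3.469 1.579 1.559
f 1 38 17
f 38 12 41
f 17 41 6
f 38 41 17
f 1 17 13
f 17 6 18
f 13 18 2
f 17 18 13
f 1 13 22
f 13 2 23
f 22 23 8
f 13 23 22
f 1 22 34
f 22 8 37
f 34 37 11
f 22 37 34
f 1 34 38
f 34 11 42
f 38 42 12
f 34 42 38
f 2 18 29
f 18 6 32
f 29 32 10
f 18 32 29
f 6 41 19
f 41 12 40
f 19 40 5
f 41 40 19
f 12 42 39
f 42 11 35
f 39 35 3
f 42 35 39
f 11 37 36
f 37 8 24
f 36 24 7
f 37 24 36
f 8 23 28
f 23 2 25
f 28 25 9
f 23 25 28
f 4 30 16
f 30 10 31
f 16 31 5
f 30 31 16
f 4 16 14
f 16 5 15
f 14 15 3
f 16 15 14
f 4 14 21
f 14 3 20
f 21 20 7
f 14 20 21
f 4 21 26
f 21 7 27
f 26 27 9
f 21 27 26
f 4 26 30
f 26 9 33
f 30 33 10
f 26 33 30
f 5 31 19
f 31 10 32
f 19 32 6
f 31 32 19
f 3 15 39
f 15 5 40
f 39 40 12
f 15 40 39
f 7 20 36
f 20 3 35
f 36 35 11
f 20 35 36
f 9 27 28
f 27 7 24
f 28 24 8
f 27 24 28
f 10 33 29
f 33 9 25
f 29 25 2
f 33 25 29
f 44 46 43
f 47 44 43
f 43 46 45
f 45 47 43
f 44 50 46
f 48 44 47
f 48 50 44
f 46 50 45
f 49 47 45
f 45 50 49
f 49 48 47
f 50 48 49
f 52 51 55
f 52 55 53
f 53 55 56
f 53 56 54
f 55 51 57
f 55 57 56
f 56 57 58
f 56 58 54
f 57 51 59
f 57 59 58
f 58 59 60
f 58 60 54
f 59 51 61
f 59 61 60
f 60 61 62
f 60 62 54
f 61 51 63
f 61 63 62
f 62 63 64
f 62 64 54
f 63 51 65
f 63 65 64
f 64 65 66
f 64 66 54
f 65 51 67
f 65 67 66
f 66 67 68
f 66 68 54
f 67 51 69
f 67 69 68
f 68 69 70
f 68 70 54
f 69 51 71
f 69 71 70
f 70 71 72
f 70 72 54
f 71 51 73
f 71 73 72
f 72 73 74
f 72 74 54
f 73 51 75
f 73 75 74
f 74 75 76
f 74 76 54
f 75 51 77
f 75 77 76
f 76 77 78
f 76 78 54
f 77 51 79
f 77 79 78
f 78 79 80
f 78 80 54
f 79 51 52
f 79 52 80
f 80 52 53
f 80 53 54
f 82 84 81
f 85 82 81
f 81 84 83
f 83 85 81
f 82 88 84
f 86 82 85
f 86 88 82
f 84 88 83
f 87 85 83
f 83 88 87
f 87 86 85
f 88 86 87



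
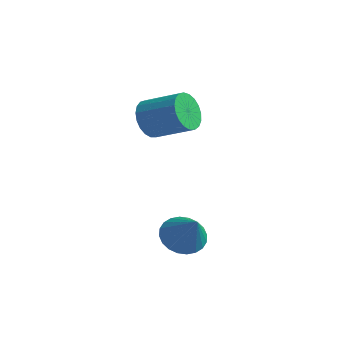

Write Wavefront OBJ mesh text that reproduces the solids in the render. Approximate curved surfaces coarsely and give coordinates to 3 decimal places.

v -0.183 0.564 -1.524
v 0.528 0.824 -2.029
v 0.823 0.196 -0.296
v 0.443 1.129 -1.868
v 0.262 1.347 -1.654
v 0.014 1.447 -1.421
v -0.265 1.412 -1.203
v -0.531 1.248 -1.034
v -0.744 0.98 -0.94
v -0.871 0.649 -0.935
v -0.894 0.305 -1.019
v -0.809 0 -1.181
v -0.628 -0.219 -1.394
v -0.38 -0.318 -1.628
v -0.102 -0.283 -1.845
v 0.164 -0.119 -2.014
v 0.377 0.149 -2.108
v 0.505 0.48 -2.113
v -3.846 2.652 2.487
v -3.387 2.242 1.816
v -1.895 2.759 2.523
v -2.354 3.168 3.193
v -3.44 2.589 1.675
v -1.948 3.106 2.382
v -3.563 2.947 1.674
v -2.071 3.463 2.381
v -3.735 3.253 1.813
v -2.243 3.77 2.52
v -3.927 3.456 2.069
v -2.435 3.973 2.776
v -4.104 3.52 2.397
v -2.612 4.036 3.104
v -4.237 3.433 2.741
v -2.745 3.95 3.448
v -4.302 3.211 3.04
v -2.81 3.728 3.747
v -4.289 2.893 3.244
v -2.797 3.41 3.951
v -4.198 2.533 3.317
v -2.706 3.05 4.024
v -4.047 2.193 3.246
v -2.555 2.71 3.953
v -3.861 1.933 3.044
v -2.369 2.45 3.751
v -3.673 1.797 2.746
v -2.181 2.313 3.453
v -3.514 1.808 2.402
v -2.022 2.325 3.109
v -3.413 1.966 2.074
v -1.921 2.483 2.781
f 2 1 4
f 2 4 3
f 4 1 5
f 4 5 3
f 5 1 6
f 5 6 3
f 6 1 7
f 6 7 3
f 7 1 8
f 7 8 3
f 8 1 9
f 8 9 3
f 9 1 10
f 9 10 3
f 10 1 11
f 10 11 3
f 11 1 12
f 11 12 3
f 12 1 13
f 12 13 3
f 13 1 14
f 13 14 3
f 14 1 15
f 14 15 3
f 15 1 16
f 15 16 3
f 16 1 17
f 16 17 3
f 17 1 18
f 17 18 3
f 18 1 2
f 18 2 3
f 20 19 23
f 20 23 21
f 21 23 24
f 21 24 22
f 23 19 25
f 23 25 24
f 24 25 26
f 24 26 22
f 25 19 27
f 25 27 26
f 26 27 28
f 26 28 22
f 27 19 29
f 27 29 28
f 28 29 30
f 28 30 22
f 29 19 31
f 29 31 30
f 30 31 32
f 30 32 22
f 31 19 33
f 31 33 32
f 32 33 34
f 32 34 22
f 33 19 35
f 33 35 34
f 34 35 36
f 34 36 22
f 35 19 37
f 35 37 36
f 36 37 38
f 36 38 22
f 37 19 39
f 37 39 38
f 38 39 40
f 38 40 22
f 39 19 41
f 39 41 40
f 40 41 42
f 40 42 22
f 41 19 43
f 41 43 42
f 42 43 44
f 42 44 22
f 43 19 45
f 43 45 44
f 44 45 46
f 44 46 22
f 45 19 47
f 45 47 46
f 46 47 48
f 46 48 22
f 47 19 49
f 47 49 48
f 48 49 50
f 48 50 22
f 49 19 20
f 49 20 50
f 50 20 21
f 50 21 22



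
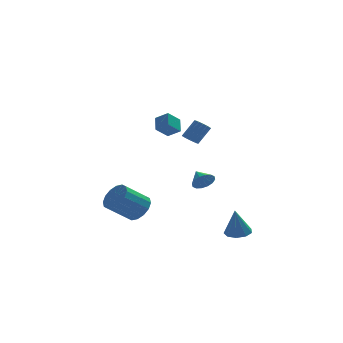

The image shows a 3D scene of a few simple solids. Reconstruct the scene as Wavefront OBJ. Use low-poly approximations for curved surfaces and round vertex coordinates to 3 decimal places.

v -0.877 -3.052 2.734
v -1.638 -3.413 3.41
v -0.744 -2.22 3.326
v -1.505 -2.581 4.002
v -0.235 -3.499 3.218
v -0.996 -3.86 3.894
v -0.102 -2.667 3.81
v -0.863 -3.028 4.486
v 3.041 -3.804 -4.807
v 3.744 -4.224 -4.757
v 2.799 -3.996 -3.013
v 3.842 -3.676 -4.685
v 3.566 -3.188 -4.67
v 3.044 -2.988 -4.719
v 2.521 -3.17 -4.809
v 2.242 -3.648 -4.898
v 2.336 -4.199 -4.945
v 2.761 -4.565 -4.926
v 3.317 -4.575 -4.852
v -1.921 0.669 -4.356
v -1.289 0.145 -3.751
v -2.747 -0.214 -2.539
v -3.379 0.311 -3.144
v -1.265 0.642 -3.575
v -2.724 0.283 -2.363
v -1.417 1.147 -3.609
v -2.875 0.788 -2.396
v -1.704 1.523 -3.842
v -3.162 1.165 -2.63
v -2.049 1.671 -4.214
v -3.507 1.313 -3.002
v -2.359 1.551 -4.623
v -3.818 1.192 -3.411
v -2.553 1.194 -4.961
v -4.011 0.835 -3.749
v -2.576 0.697 -5.137
v -4.035 0.338 -3.925
v -2.425 0.192 -5.104
v -3.883 -0.167 -3.891
v -2.138 -0.185 -4.87
v -3.596 -0.543 -3.658
v -1.793 -0.333 -4.498
v -3.251 -0.691 -3.286
v -1.482 -0.212 -4.089
v -2.941 -0.571 -2.877
v 0.67 -1.695 1.862
v 1.103 -1.904 1.595
v 1.903 -1.594 2.651
v 1.47 -1.385 2.918
v 1.096 -1.629 1.52
v 1.896 -1.32 2.575
v 0.974 -1.372 1.537
v 1.775 -1.063 2.592
v 0.771 -1.202 1.641
v 1.572 -0.892 2.696
v 0.541 -1.163 1.804
v 1.342 -0.854 2.859
v 0.346 -1.267 1.983
v 1.146 -0.958 3.038
v 0.237 -1.486 2.129
v 1.037 -1.176 3.185
v 0.244 -1.76 2.205
v 1.044 -1.451 3.26
v 0.365 -2.017 2.188
v 1.166 -1.708 3.243
v 0.568 -2.188 2.084
v 1.369 -1.878 3.139
v 0.798 -2.226 1.921
v 1.599 -1.917 2.976
v 0.994 -2.122 1.742
v 1.794 -1.813 2.797
v 1.763 -0.301 -2.077
v 2.41 -0.318 -1.698
v 1.497 0.621 -1.583
v 2.489 -0.121 -2.023
v 2.374 0.028 -2.363
v 2.095 0.088 -2.626
v 1.727 0.044 -2.742
v 1.369 -0.093 -2.68
v 1.116 -0.285 -2.456
v 1.037 -0.482 -2.131
v 1.153 -0.631 -1.791
v 1.432 -0.691 -1.528
v 1.8 -0.647 -1.412
v 2.158 -0.51 -1.474
f 2 4 1
f 5 2 1
f 1 4 3
f 3 5 1
f 2 8 4
f 6 2 5
f 6 8 2
f 4 8 3
f 7 5 3
f 3 8 7
f 7 6 5
f 8 6 7
f 10 9 12
f 10 12 11
f 12 9 13
f 12 13 11
f 13 9 14
f 13 14 11
f 14 9 15
f 14 15 11
f 15 9 16
f 15 16 11
f 16 9 17
f 16 17 11
f 17 9 18
f 17 18 11
f 18 9 19
f 18 19 11
f 19 9 10
f 19 10 11
f 21 20 24
f 21 24 22
f 22 24 25
f 22 25 23
f 24 20 26
f 24 26 25
f 25 26 27
f 25 27 23
f 26 20 28
f 26 28 27
f 27 28 29
f 27 29 23
f 28 20 30
f 28 30 29
f 29 30 31
f 29 31 23
f 30 20 32
f 30 32 31
f 31 32 33
f 31 33 23
f 32 20 34
f 32 34 33
f 33 34 35
f 33 35 23
f 34 20 36
f 34 36 35
f 35 36 37
f 35 37 23
f 36 20 38
f 36 38 37
f 37 38 39
f 37 39 23
f 38 20 40
f 38 40 39
f 39 40 41
f 39 41 23
f 40 20 42
f 40 42 41
f 41 42 43
f 41 43 23
f 42 20 44
f 42 44 43
f 43 44 45
f 43 45 23
f 44 20 21
f 44 21 45
f 45 21 22
f 45 22 23
f 47 46 50
f 47 50 48
f 48 50 51
f 48 51 49
f 50 46 52
f 50 52 51
f 51 52 53
f 51 53 49
f 52 46 54
f 52 54 53
f 53 54 55
f 53 55 49
f 54 46 56
f 54 56 55
f 55 56 57
f 55 57 49
f 56 46 58
f 56 58 57
f 57 58 59
f 57 59 49
f 58 46 60
f 58 60 59
f 59 60 61
f 59 61 49
f 60 46 62
f 60 62 61
f 61 62 63
f 61 63 49
f 62 46 64
f 62 64 63
f 63 64 65
f 63 65 49
f 64 46 66
f 64 66 65
f 65 66 67
f 65 67 49
f 66 46 68
f 66 68 67
f 67 68 69
f 67 69 49
f 68 46 70
f 68 70 69
f 69 70 71
f 69 71 49
f 70 46 47
f 70 47 71
f 71 47 48
f 71 48 49
f 73 72 75
f 73 75 74
f 75 72 76
f 75 76 74
f 76 72 77
f 76 77 74
f 77 72 78
f 77 78 74
f 78 72 79
f 78 79 74
f 79 72 80
f 79 80 74
f 80 72 81
f 80 81 74
f 81 72 82
f 81 82 74
f 82 72 83
f 82 83 74
f 83 72 84
f 83 84 74
f 84 72 85
f 84 85 74
f 85 72 73
f 85 73 74



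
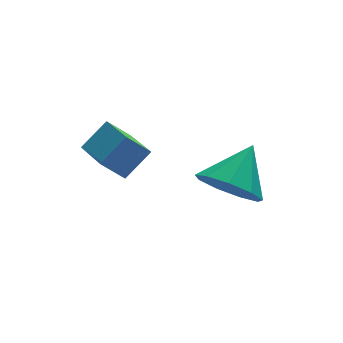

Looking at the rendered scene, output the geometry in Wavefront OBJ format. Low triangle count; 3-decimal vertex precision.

v -0.406 -1.397 1.343
v -1.047 -1.285 1.993
v -0.48 0.145 1.005
v -1.121 0.257 1.655
v 0.381 -1.197 2.085
v -0.26 -1.085 2.735
v 0.307 0.345 1.747
v -0.334 0.457 2.397
v 2.384 -1.713 0.506
v 3.095 -2.411 0.34
v 3.356 -0.967 1.534
v 3.167 -1.889 -0.107
v 2.873 -1.285 -0.267
v 2.35 -0.881 -0.066
v 1.843 -0.867 0.403
v 1.589 -1.248 0.92
v 1.707 -1.847 1.243
v 2.142 -2.384 1.221
v 2.69 -2.606 0.864
f 2 4 1
f 5 2 1
f 1 4 3
f 3 5 1
f 2 8 4
f 6 2 5
f 6 8 2
f 4 8 3
f 7 5 3
f 3 8 7
f 7 6 5
f 8 6 7
f 10 9 12
f 10 12 11
f 12 9 13
f 12 13 11
f 13 9 14
f 13 14 11
f 14 9 15
f 14 15 11
f 15 9 16
f 15 16 11
f 16 9 17
f 16 17 11
f 17 9 18
f 17 18 11
f 18 9 19
f 18 19 11
f 19 9 10
f 19 10 11



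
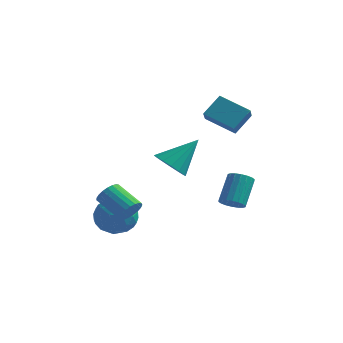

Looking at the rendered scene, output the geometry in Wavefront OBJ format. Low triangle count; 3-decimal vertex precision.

v 0.119 1.298 -0.897
v 0.48 1.877 -1.572
v 1.001 2.442 0.557
v 0.038 2.073 -1.458
v -0.383 2.061 -1.193
v -0.669 1.845 -0.849
v -0.744 1.482 -0.518
v -0.588 1.07 -0.288
v -0.243 0.719 -0.222
v 0.199 0.523 -0.336
v 0.62 0.535 -0.601
v 0.906 0.751 -0.945
v 0.981 1.114 -1.276
v 0.825 1.526 -1.505
v 3.229 1.552 -2.839
v 3.852 1.428 -2.702
v 3.774 2.484 -1.385
v 3.151 2.608 -1.521
v 3.87 1.654 -2.882
v 3.791 2.709 -1.565
v 3.76 1.859 -3.053
v 3.682 2.915 -1.736
v 3.546 2.004 -3.182
v 3.467 3.06 -1.865
v 3.268 2.059 -3.243
v 3.19 3.115 -1.926
v 2.983 2.014 -3.224
v 2.905 3.07 -1.907
v 2.747 1.878 -3.128
v 2.669 2.933 -1.811
v 2.606 1.676 -2.975
v 2.528 2.732 -1.658
v 2.589 1.451 -2.795
v 2.51 2.506 -1.478
v 2.698 1.245 -2.624
v 2.62 2.301 -1.307
v 2.913 1.1 -2.495
v 2.834 2.156 -1.178
v 3.19 1.045 -2.434
v 3.112 2.101 -1.117
v 3.475 1.09 -2.453
v 3.397 2.146 -1.136
v 3.711 1.227 -2.549
v 3.633 2.282 -1.232
v 0.884 3.303 1.634
v 1.221 2.501 2.223
v 1.278 4.171 2.59
v 1.615 3.369 3.179
v 2.425 3.411 0.901
v 2.762 2.609 1.49
v 2.819 4.279 1.857
v 3.156 3.477 2.446
v 0.372 -2.689 -2.404
v 0.695 -2.855 -1.841
v -0.63 -2.617 -1.013
v -0.952 -2.451 -1.576
v 0.737 -2.58 -1.853
v -0.588 -2.342 -1.025
v 0.716 -2.323 -1.96
v -0.609 -2.085 -1.132
v 0.635 -2.13 -2.144
v -0.689 -1.892 -1.316
v 0.509 -2.034 -2.373
v -0.815 -1.796 -1.545
v 0.36 -2.051 -2.607
v -0.965 -1.813 -1.779
v 0.212 -2.178 -2.807
v -1.112 -1.94 -1.979
v 0.093 -2.394 -2.936
v -1.232 -2.155 -2.108
v 0.021 -2.66 -2.974
v -1.303 -2.422 -2.146
v 0.01 -2.932 -2.913
v -1.314 -2.694 -2.085
v 0.062 -3.161 -2.764
v -1.262 -2.923 -1.936
v 0.168 -3.309 -2.553
v -1.157 -3.071 -1.725
v 0.308 -3.35 -2.316
v -1.016 -3.112 -1.488
v 0.46 -3.277 -2.094
v -0.864 -3.038 -1.266
v 0.597 -3.101 -1.926
v -0.728 -2.863 -1.098
v -1.238 -0.722 -3.752
v -0.432 -0.838 -2.991
v -1.608 -2.482 -3.629
v -0.802 -2.598 -2.868
v -1.729 -2.033 -2.616
v -1.5 -0.945 -2.693
v -0.54 -2.375 -3.927
v -0.311 -1.287 -4.004
v -0.001 -1.86 -3.099
v -0.736 -1.648 -2.289
v -1.304 -1.672 -4.331
v -2.039 -1.46 -3.521
v -0.802 -0.625 -3.383
v -1.238 -2.695 -3.237
v -1.783 -2.363 -3.09
v -1.309 -2.431 -2.642
v -1.43 -0.688 -3.207
v -0.957 -0.756 -2.76
v -1.719 -1.459 -2.539
v -1.083 -2.564 -3.86
v -0.61 -2.632 -3.413
v -0.731 -0.889 -3.978
v -0.257 -0.957 -3.53
v -0.321 -1.861 -4.081
v -0.075 -1.294 -2.999
v -0.293 -2.329 -2.926
v -0.138 -2.198 -3.549
v -0.004 -1.558 -3.594
v -0.507 -1.17 -2.522
v -0.725 -2.205 -2.45
v -1.27 -1.872 -2.302
v -1.135 -1.233 -2.347
v -0.254 -1.77 -2.586
v -1.315 -1.115 -4.17
v -1.533 -2.15 -4.098
v -0.905 -2.087 -4.273
v -0.77 -1.448 -4.318
v -1.747 -0.991 -3.694
v -1.965 -2.026 -3.621
v -2.036 -1.762 -3.026
v -1.902 -1.122 -3.071
v -1.786 -1.55 -4.034
f 2 1 4
f 2 4 3
f 4 1 5
f 4 5 3
f 5 1 6
f 5 6 3
f 6 1 7
f 6 7 3
f 7 1 8
f 7 8 3
f 8 1 9
f 8 9 3
f 9 1 10
f 9 10 3
f 10 1 11
f 10 11 3
f 11 1 12
f 11 12 3
f 12 1 13
f 12 13 3
f 13 1 14
f 13 14 3
f 14 1 2
f 14 2 3
f 16 15 19
f 16 19 17
f 17 19 20
f 17 20 18
f 19 15 21
f 19 21 20
f 20 21 22
f 20 22 18
f 21 15 23
f 21 23 22
f 22 23 24
f 22 24 18
f 23 15 25
f 23 25 24
f 24 25 26
f 24 26 18
f 25 15 27
f 25 27 26
f 26 27 28
f 26 28 18
f 27 15 29
f 27 29 28
f 28 29 30
f 28 30 18
f 29 15 31
f 29 31 30
f 30 31 32
f 30 32 18
f 31 15 33
f 31 33 32
f 32 33 34
f 32 34 18
f 33 15 35
f 33 35 34
f 34 35 36
f 34 36 18
f 35 15 37
f 35 37 36
f 36 37 38
f 36 38 18
f 37 15 39
f 37 39 38
f 38 39 40
f 38 40 18
f 39 15 41
f 39 41 40
f 40 41 42
f 40 42 18
f 41 15 43
f 41 43 42
f 42 43 44
f 42 44 18
f 43 15 16
f 43 16 44
f 44 16 17
f 44 17 18
f 46 48 45
f 49 46 45
f 45 48 47
f 47 49 45
f 46 52 48
f 50 46 49
f 50 52 46
f 48 52 47
f 51 49 47
f 47 52 51
f 51 50 49
f 52 50 51
f 54 53 57
f 54 57 55
f 55 57 58
f 55 58 56
f 57 53 59
f 57 59 58
f 58 59 60
f 58 60 56
f 59 53 61
f 59 61 60
f 60 61 62
f 60 62 56
f 61 53 63
f 61 63 62
f 62 63 64
f 62 64 56
f 63 53 65
f 63 65 64
f 64 65 66
f 64 66 56
f 65 53 67
f 65 67 66
f 66 67 68
f 66 68 56
f 67 53 69
f 67 69 68
f 68 69 70
f 68 70 56
f 69 53 71
f 69 71 70
f 70 71 72
f 70 72 56
f 71 53 73
f 71 73 72
f 72 73 74
f 72 74 56
f 73 53 75
f 73 75 74
f 74 75 76
f 74 76 56
f 75 53 77
f 75 77 76
f 76 77 78
f 76 78 56
f 77 53 79
f 77 79 78
f 78 79 80
f 78 80 56
f 79 53 81
f 79 81 80
f 80 81 82
f 80 82 56
f 81 53 83
f 81 83 82
f 82 83 84
f 82 84 56
f 83 53 54
f 83 54 84
f 84 54 55
f 84 55 56
f 85 122 101
f 122 96 125
f 101 125 90
f 122 125 101
f 85 101 97
f 101 90 102
f 97 102 86
f 101 102 97
f 85 97 106
f 97 86 107
f 106 107 92
f 97 107 106
f 85 106 118
f 106 92 121
f 118 121 95
f 106 121 118
f 85 118 122
f 118 95 126
f 122 126 96
f 118 126 122
f 86 102 113
f 102 90 116
f 113 116 94
f 102 116 113
f 90 125 103
f 125 96 124
f 103 124 89
f 125 124 103
f 96 126 123
f 126 95 119
f 123 119 87
f 126 119 123
f 95 121 120
f 121 92 108
f 120 108 91
f 121 108 120
f 92 107 112
f 107 86 109
f 112 109 93
f 107 109 112
f 88 114 100
f 114 94 115
f 100 115 89
f 114 115 100
f 88 100 98
f 100 89 99
f 98 99 87
f 100 99 98
f 88 98 105
f 98 87 104
f 105 104 91
f 98 104 105
f 88 105 110
f 105 91 111
f 110 111 93
f 105 111 110
f 88 110 114
f 110 93 117
f 114 117 94
f 110 117 114
f 89 115 103
f 115 94 116
f 103 116 90
f 115 116 103
f 87 99 123
f 99 89 124
f 123 124 96
f 99 124 123
f 91 104 120
f 104 87 119
f 120 119 95
f 104 119 120
f 93 111 112
f 111 91 108
f 112 108 92
f 111 108 112
f 94 117 113
f 117 93 109
f 113 109 86
f 117 109 113



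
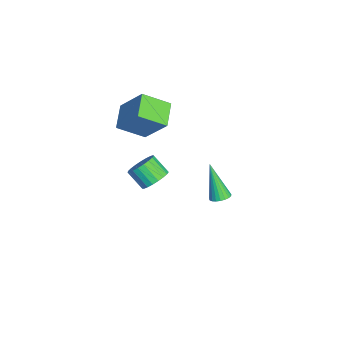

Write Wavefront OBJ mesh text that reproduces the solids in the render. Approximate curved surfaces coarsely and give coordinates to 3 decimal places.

v 0.538 2.449 -4.753
v 0.995 2.655 -4.503
v -0.278 1.971 -2.867
v 0.858 2.843 -4.515
v 0.665 2.962 -4.568
v 0.451 2.993 -4.653
v 0.251 2.93 -4.755
v 0.102 2.784 -4.857
v 0.027 2.58 -4.941
v 0.041 2.353 -4.992
v 0.142 2.143 -5.002
v 0.31 1.986 -4.969
v 0.518 1.909 -4.899
v 0.73 1.926 -4.803
v 0.908 2.033 -4.698
v 1.023 2.212 -4.603
v 1.054 2.432 -4.534
v -0.88 -2.303 1.368
v -0.081 -1.284 2.931
v -0.953 -0.931 0.511
v -0.154 0.088 2.074
v 0.414 -2.548 0.866
v 1.213 -1.529 2.429
v 0.341 -1.176 0.009
v 1.14 -0.157 1.572
v 3.794 -0.833 -0.007
v 4.459 -0.978 0.332
v 3.93 -1.633 1.086
v 3.266 -1.487 0.747
v 4.361 -0.721 0.487
v 3.833 -1.376 1.241
v 4.165 -0.483 0.556
v 3.637 -1.138 1.311
v 3.905 -0.305 0.528
v 3.377 -0.96 1.283
v 3.626 -0.219 0.408
v 3.098 -0.873 1.163
v 3.376 -0.238 0.216
v 2.848 -0.893 0.97
v 3.198 -0.361 -0.015
v 2.67 -1.016 0.74
v 3.124 -0.565 -0.244
v 2.595 -1.22 0.51
v 3.165 -0.815 -0.433
v 2.636 -1.47 0.322
v 3.315 -1.069 -0.548
v 2.786 -1.723 0.207
v 3.548 -1.281 -0.569
v 3.019 -1.936 0.185
v 3.823 -1.416 -0.493
v 3.295 -2.071 0.261
v 4.094 -1.45 -0.334
v 3.565 -2.105 0.421
v 4.312 -1.378 -0.117
v 3.784 -2.032 0.637
v 4.441 -1.211 0.118
v 3.913 -1.865 0.872
f 2 1 4
f 2 4 3
f 4 1 5
f 4 5 3
f 5 1 6
f 5 6 3
f 6 1 7
f 6 7 3
f 7 1 8
f 7 8 3
f 8 1 9
f 8 9 3
f 9 1 10
f 9 10 3
f 10 1 11
f 10 11 3
f 11 1 12
f 11 12 3
f 12 1 13
f 12 13 3
f 13 1 14
f 13 14 3
f 14 1 15
f 14 15 3
f 15 1 16
f 15 16 3
f 16 1 17
f 16 17 3
f 17 1 2
f 17 2 3
f 19 21 18
f 22 19 18
f 18 21 20
f 20 22 18
f 19 25 21
f 23 19 22
f 23 25 19
f 21 25 20
f 24 22 20
f 20 25 24
f 24 23 22
f 25 23 24
f 27 26 30
f 27 30 28
f 28 30 31
f 28 31 29
f 30 26 32
f 30 32 31
f 31 32 33
f 31 33 29
f 32 26 34
f 32 34 33
f 33 34 35
f 33 35 29
f 34 26 36
f 34 36 35
f 35 36 37
f 35 37 29
f 36 26 38
f 36 38 37
f 37 38 39
f 37 39 29
f 38 26 40
f 38 40 39
f 39 40 41
f 39 41 29
f 40 26 42
f 40 42 41
f 41 42 43
f 41 43 29
f 42 26 44
f 42 44 43
f 43 44 45
f 43 45 29
f 44 26 46
f 44 46 45
f 45 46 47
f 45 47 29
f 46 26 48
f 46 48 47
f 47 48 49
f 47 49 29
f 48 26 50
f 48 50 49
f 49 50 51
f 49 51 29
f 50 26 52
f 50 52 51
f 51 52 53
f 51 53 29
f 52 26 54
f 52 54 53
f 53 54 55
f 53 55 29
f 54 26 56
f 54 56 55
f 55 56 57
f 55 57 29
f 56 26 27
f 56 27 57
f 57 27 28
f 57 28 29



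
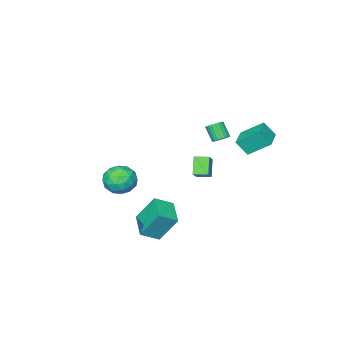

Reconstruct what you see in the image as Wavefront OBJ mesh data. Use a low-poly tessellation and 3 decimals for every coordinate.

v -3.4 3.181 2.394
v -2.934 2.589 3.379
v -4.235 4.351 3.494
v -3.77 3.759 4.478
v -2.21 4.061 2.362
v -1.745 3.469 3.346
v -3.046 5.231 3.461
v -2.58 4.639 4.446
v 1.674 1.693 -1.556
v 2.784 1.209 -0.894
v 2.607 3.242 -1.991
v 3.718 2.758 -1.329
v 2.362 0.762 -3.391
v 3.473 0.278 -2.729
v 3.296 2.311 -3.826
v 4.406 1.827 -3.164
v -2.1 1.756 2.761
v -1.795 2.14 3.088
v -1.875 1.389 4.046
v -2.18 1.004 3.719
v -2.011 2.211 3.126
v -2.091 1.459 4.083
v -2.24 2.212 3.108
v -2.32 1.461 4.065
v -2.448 2.144 3.037
v -2.528 1.392 3.994
v -2.603 2.017 2.924
v -2.683 1.265 3.882
v -2.682 1.85 2.786
v -2.762 1.098 3.744
v -2.672 1.668 2.645
v -2.752 0.917 3.603
v -2.575 1.5 2.521
v -2.655 0.749 3.479
v -2.405 1.371 2.434
v -2.485 0.62 3.392
v -2.189 1.301 2.397
v -2.269 0.549 3.354
v -1.96 1.299 2.415
v -2.04 0.548 3.372
v -1.752 1.368 2.486
v -1.832 0.616 3.443
v -1.597 1.495 2.598
v -1.677 0.743 3.556
v -1.518 1.662 2.736
v -1.598 0.91 3.694
v -1.528 1.843 2.877
v -1.608 1.092 3.835
v -1.625 2.011 3.001
v -1.705 1.26 3.959
v 1.833 -3.329 -3.022
v 2.484 -3.884 -2.167
v 0.196 -4.096 -2.273
v 0.847 -4.651 -1.418
v 0.735 -3.447 -1.407
v 1.747 -2.973 -1.87
v 0.933 -5.007 -2.57
v 1.945 -4.533 -3.033
v 1.928 -4.921 -1.888
v 1.805 -3.957 -1.169
v 0.875 -4.023 -3.271
v 0.752 -3.059 -2.552
v 2.302 -3.54 -2.66
v 0.378 -4.44 -1.78
v 0.312 -3.733 -1.773
v 0.695 -4.059 -1.271
v 1.869 -3.004 -2.485
v 2.252 -3.33 -1.983
v 1.224 -3.073 -1.536
v 0.428 -4.65 -2.457
v 0.811 -4.976 -1.955
v 1.985 -3.921 -3.169
v 2.368 -4.247 -2.667
v 1.456 -4.907 -2.904
v 2.358 -4.475 -1.994
v 1.396 -4.926 -1.554
v 1.446 -5.135 -2.231
v 2.041 -4.857 -2.503
v 2.286 -3.908 -1.571
v 1.324 -4.359 -1.131
v 1.258 -3.651 -1.124
v 1.853 -3.373 -1.396
v 1.959 -4.518 -1.407
v 1.356 -3.621 -3.309
v 0.394 -4.072 -2.869
v 0.827 -4.607 -3.044
v 1.422 -4.329 -3.316
v 1.284 -3.054 -2.886
v 0.322 -3.505 -2.446
v 0.639 -3.123 -1.937
v 1.234 -2.845 -2.209
v 0.721 -3.462 -3.033
v -2.268 -0.785 -1.849
v -2.909 -1.429 -0.77
v -2.893 -0.022 -1.764
v -3.534 -0.666 -0.686
v -1.546 -0.274 -1.114
v -2.187 -0.918 -0.036
v -2.171 0.489 -1.03
v -2.812 -0.155 0.049
f 2 4 1
f 5 2 1
f 1 4 3
f 3 5 1
f 2 8 4
f 6 2 5
f 6 8 2
f 4 8 3
f 7 5 3
f 3 8 7
f 7 6 5
f 8 6 7
f 10 12 9
f 13 10 9
f 9 12 11
f 11 13 9
f 10 16 12
f 14 10 13
f 14 16 10
f 12 16 11
f 15 13 11
f 11 16 15
f 15 14 13
f 16 14 15
f 18 17 21
f 18 21 19
f 19 21 22
f 19 22 20
f 21 17 23
f 21 23 22
f 22 23 24
f 22 24 20
f 23 17 25
f 23 25 24
f 24 25 26
f 24 26 20
f 25 17 27
f 25 27 26
f 26 27 28
f 26 28 20
f 27 17 29
f 27 29 28
f 28 29 30
f 28 30 20
f 29 17 31
f 29 31 30
f 30 31 32
f 30 32 20
f 31 17 33
f 31 33 32
f 32 33 34
f 32 34 20
f 33 17 35
f 33 35 34
f 34 35 36
f 34 36 20
f 35 17 37
f 35 37 36
f 36 37 38
f 36 38 20
f 37 17 39
f 37 39 38
f 38 39 40
f 38 40 20
f 39 17 41
f 39 41 40
f 40 41 42
f 40 42 20
f 41 17 43
f 41 43 42
f 42 43 44
f 42 44 20
f 43 17 45
f 43 45 44
f 44 45 46
f 44 46 20
f 45 17 47
f 45 47 46
f 46 47 48
f 46 48 20
f 47 17 49
f 47 49 48
f 48 49 50
f 48 50 20
f 49 17 18
f 49 18 50
f 50 18 19
f 50 19 20
f 51 88 67
f 88 62 91
f 67 91 56
f 88 91 67
f 51 67 63
f 67 56 68
f 63 68 52
f 67 68 63
f 51 63 72
f 63 52 73
f 72 73 58
f 63 73 72
f 51 72 84
f 72 58 87
f 84 87 61
f 72 87 84
f 51 84 88
f 84 61 92
f 88 92 62
f 84 92 88
f 52 68 79
f 68 56 82
f 79 82 60
f 68 82 79
f 56 91 69
f 91 62 90
f 69 90 55
f 91 90 69
f 62 92 89
f 92 61 85
f 89 85 53
f 92 85 89
f 61 87 86
f 87 58 74
f 86 74 57
f 87 74 86
f 58 73 78
f 73 52 75
f 78 75 59
f 73 75 78
f 54 80 66
f 80 60 81
f 66 81 55
f 80 81 66
f 54 66 64
f 66 55 65
f 64 65 53
f 66 65 64
f 54 64 71
f 64 53 70
f 71 70 57
f 64 70 71
f 54 71 76
f 71 57 77
f 76 77 59
f 71 77 76
f 54 76 80
f 76 59 83
f 80 83 60
f 76 83 80
f 55 81 69
f 81 60 82
f 69 82 56
f 81 82 69
f 53 65 89
f 65 55 90
f 89 90 62
f 65 90 89
f 57 70 86
f 70 53 85
f 86 85 61
f 70 85 86
f 59 77 78
f 77 57 74
f 78 74 58
f 77 74 78
f 60 83 79
f 83 59 75
f 79 75 52
f 83 75 79
f 94 96 93
f 97 94 93
f 93 96 95
f 95 97 93
f 94 100 96
f 98 94 97
f 98 100 94
f 96 100 95
f 99 97 95
f 95 100 99
f 99 98 97
f 100 98 99



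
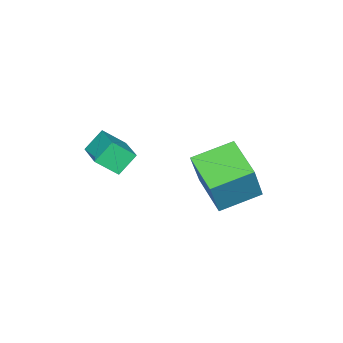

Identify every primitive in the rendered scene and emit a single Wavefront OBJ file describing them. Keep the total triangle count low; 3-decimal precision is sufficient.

v 2.688 0.121 1.266
v 1.971 0.452 2.06
v 3.718 1.323 1.694
v 3.001 1.654 2.488
v 3.219 -0.614 2.052
v 2.502 -0.283 2.846
v 4.249 0.588 2.48
v 3.532 0.919 3.274
v -0.836 2.043 -1.301
v 0.026 2.149 0.655
v -2.263 3.179 -0.734
v -1.401 3.285 1.222
v 0.201 3.615 -1.842
v 1.063 3.721 0.114
v -1.226 4.751 -1.275
v -0.364 4.857 0.681
f 2 4 1
f 5 2 1
f 1 4 3
f 3 5 1
f 2 8 4
f 6 2 5
f 6 8 2
f 4 8 3
f 7 5 3
f 3 8 7
f 7 6 5
f 8 6 7
f 10 12 9
f 13 10 9
f 9 12 11
f 11 13 9
f 10 16 12
f 14 10 13
f 14 16 10
f 12 16 11
f 15 13 11
f 11 16 15
f 15 14 13
f 16 14 15



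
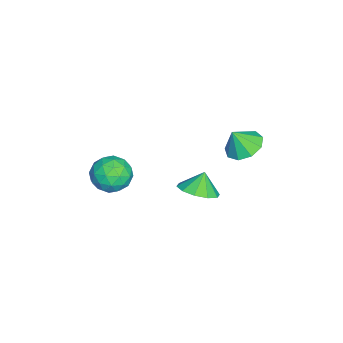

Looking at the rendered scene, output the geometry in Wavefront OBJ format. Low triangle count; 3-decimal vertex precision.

v 0.66 -0.185 -4.108
v 1.466 0.405 -3.816
v 0.16 0.025 -3.152
v 1.043 0.782 -4.12
v 0.474 0.79 -4.419
v -0.023 0.426 -4.6
v -0.26 -0.172 -4.593
v -0.145 -0.774 -4.401
v 0.278 -1.152 -4.097
v 0.846 -1.16 -3.798
v 1.344 -0.795 -3.617
v 1.581 -0.198 -3.624
v 0.151 1.814 -0.873
v 1.092 1.711 -1.128
v 0.389 1.286 0.213
v 1.001 2.3 -0.822
v 0.512 2.662 -0.539
v -0.145 2.627 -0.412
v -0.664 2.211 -0.501
v -0.801 1.61 -0.764
v -0.493 1.104 -1.077
v 0.117 0.931 -1.295
v 0.743 1.17 -1.315
v 0.913 -3.664 -2.612
v 1.613 -3.086 -2.06
v 2.107 -4.874 -2.86
v 2.807 -4.296 -2.308
v 1.983 -4.746 -1.813
v 1.244 -3.998 -1.66
v 2.476 -3.962 -3.26
v 1.737 -3.214 -3.107
v 2.579 -3.27 -2.461
v 2.274 -3.755 -1.567
v 1.446 -4.205 -3.353
v 1.141 -4.69 -2.459
v 1.158 -3.269 -2.314
v 2.562 -4.691 -2.606
v 2.077 -4.956 -2.315
v 2.489 -4.616 -1.991
v 0.941 -3.805 -2.079
v 1.353 -3.465 -1.754
v 1.57 -4.441 -1.609
v 2.367 -4.495 -3.166
v 2.779 -4.155 -2.841
v 1.231 -3.344 -2.929
v 1.643 -3.004 -2.605
v 2.15 -3.519 -3.311
v 2.137 -3.037 -2.226
v 2.839 -3.749 -2.372
v 2.644 -3.552 -2.931
v 2.21 -3.113 -2.841
v 1.958 -3.322 -1.7
v 2.66 -4.034 -1.846
v 2.175 -4.298 -1.555
v 1.741 -3.858 -1.464
v 2.526 -3.431 -1.936
v 1.06 -3.926 -3.074
v 1.762 -4.638 -3.22
v 1.979 -4.102 -3.456
v 1.545 -3.662 -3.365
v 0.881 -4.211 -2.548
v 1.583 -4.923 -2.694
v 1.51 -4.847 -2.079
v 1.076 -4.408 -1.989
v 1.194 -4.529 -2.984
f 2 1 4
f 2 4 3
f 4 1 5
f 4 5 3
f 5 1 6
f 5 6 3
f 6 1 7
f 6 7 3
f 7 1 8
f 7 8 3
f 8 1 9
f 8 9 3
f 9 1 10
f 9 10 3
f 10 1 11
f 10 11 3
f 11 1 12
f 11 12 3
f 12 1 2
f 12 2 3
f 14 13 16
f 14 16 15
f 16 13 17
f 16 17 15
f 17 13 18
f 17 18 15
f 18 13 19
f 18 19 15
f 19 13 20
f 19 20 15
f 20 13 21
f 20 21 15
f 21 13 22
f 21 22 15
f 22 13 23
f 22 23 15
f 23 13 14
f 23 14 15
f 24 61 40
f 61 35 64
f 40 64 29
f 61 64 40
f 24 40 36
f 40 29 41
f 36 41 25
f 40 41 36
f 24 36 45
f 36 25 46
f 45 46 31
f 36 46 45
f 24 45 57
f 45 31 60
f 57 60 34
f 45 60 57
f 24 57 61
f 57 34 65
f 61 65 35
f 57 65 61
f 25 41 52
f 41 29 55
f 52 55 33
f 41 55 52
f 29 64 42
f 64 35 63
f 42 63 28
f 64 63 42
f 35 65 62
f 65 34 58
f 62 58 26
f 65 58 62
f 34 60 59
f 60 31 47
f 59 47 30
f 60 47 59
f 31 46 51
f 46 25 48
f 51 48 32
f 46 48 51
f 27 53 39
f 53 33 54
f 39 54 28
f 53 54 39
f 27 39 37
f 39 28 38
f 37 38 26
f 39 38 37
f 27 37 44
f 37 26 43
f 44 43 30
f 37 43 44
f 27 44 49
f 44 30 50
f 49 50 32
f 44 50 49
f 27 49 53
f 49 32 56
f 53 56 33
f 49 56 53
f 28 54 42
f 54 33 55
f 42 55 29
f 54 55 42
f 26 38 62
f 38 28 63
f 62 63 35
f 38 63 62
f 30 43 59
f 43 26 58
f 59 58 34
f 43 58 59
f 32 50 51
f 50 30 47
f 51 47 31
f 50 47 51
f 33 56 52
f 56 32 48
f 52 48 25
f 56 48 52



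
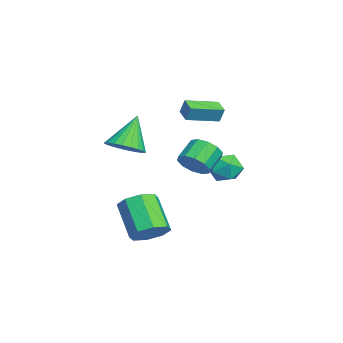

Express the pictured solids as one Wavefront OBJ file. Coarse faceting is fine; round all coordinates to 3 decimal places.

v -3.612 2.176 0.151
v -2.985 2.85 0.511
v -2.675 1.99 -1.131
v -2.048 2.664 -0.771
v -2.137 1.785 -0.327
v -2.716 1.9 0.465
v -2.944 2.94 -1.085
v -3.523 3.055 -0.293
v -2.572 3.322 -0.253
v -2.074 2.609 0.216
v -3.586 2.231 -0.836
v -3.088 1.518 -0.367
v 1.004 -2.419 2.476
v 1.739 -2.884 3.008
v 0.116 -1.821 4.224
v 1.894 -2.52 2.962
v 1.914 -2.141 2.842
v 1.795 -1.804 2.667
v 1.555 -1.561 2.462
v 1.231 -1.449 2.259
v 0.873 -1.484 2.09
v 0.535 -1.662 1.979
v 0.268 -1.955 1.943
v 0.113 -2.319 1.989
v 0.093 -2.698 2.109
v 0.212 -3.034 2.285
v 0.452 -3.277 2.49
v 0.776 -3.39 2.692
v 1.134 -3.354 2.862
v 1.472 -3.177 2.973
v 3.549 -1.261 -1.992
v 4.253 -1.827 -1.564
v 2.876 -2.405 -0.06
v 2.171 -1.839 -0.488
v 4.249 -1.112 -1.294
v 2.871 -1.689 0.211
v 3.834 -0.483 -1.432
v 2.457 -1.061 0.072
v 3.252 -0.311 -1.899
v 1.875 -0.888 -0.394
v 2.844 -0.695 -2.42
v 1.467 -1.273 -0.916
v 2.849 -1.411 -2.691
v 1.471 -1.988 -1.186
v 3.263 -2.039 -2.552
v 1.886 -2.617 -1.048
v 3.845 -2.212 -2.086
v 2.468 -2.789 -0.581
v -1.494 0.835 0.398
v -1.151 0.415 1.129
v -2.023 1.064 1.912
v -2.366 1.485 1.182
v -0.864 0.893 1.052
v -1.736 1.542 1.836
v -0.818 1.349 0.726
v -1.69 1.998 1.509
v -1.03 1.608 0.275
v -1.902 2.257 1.058
v -1.419 1.573 -0.13
v -2.291 2.222 0.654
v -1.837 1.256 -0.332
v -2.709 1.905 0.451
v -2.124 0.778 -0.256
v -2.996 1.427 0.528
v -2.17 0.322 0.071
v -3.042 0.971 0.854
v -1.958 0.063 0.522
v -2.83 0.712 1.305
v -1.569 0.098 0.926
v -2.441 0.747 1.71
v -1.733 0.177 3.832
v -1.557 0.407 4.631
v -2.373 1.806 3.505
v -2.196 2.036 4.304
v -0.924 0.444 3.576
v -0.747 0.674 4.375
v -1.563 2.073 3.249
v -1.387 2.303 4.048
f 1 12 6
f 1 6 2
f 1 2 8
f 1 8 11
f 1 11 12
f 2 6 10
f 6 12 5
f 12 11 3
f 11 8 7
f 8 2 9
f 4 10 5
f 4 5 3
f 4 3 7
f 4 7 9
f 4 9 10
f 5 10 6
f 3 5 12
f 7 3 11
f 9 7 8
f 10 9 2
f 14 13 16
f 14 16 15
f 16 13 17
f 16 17 15
f 17 13 18
f 17 18 15
f 18 13 19
f 18 19 15
f 19 13 20
f 19 20 15
f 20 13 21
f 20 21 15
f 21 13 22
f 21 22 15
f 22 13 23
f 22 23 15
f 23 13 24
f 23 24 15
f 24 13 25
f 24 25 15
f 25 13 26
f 25 26 15
f 26 13 27
f 26 27 15
f 27 13 28
f 27 28 15
f 28 13 29
f 28 29 15
f 29 13 30
f 29 30 15
f 30 13 14
f 30 14 15
f 32 31 35
f 32 35 33
f 33 35 36
f 33 36 34
f 35 31 37
f 35 37 36
f 36 37 38
f 36 38 34
f 37 31 39
f 37 39 38
f 38 39 40
f 38 40 34
f 39 31 41
f 39 41 40
f 40 41 42
f 40 42 34
f 41 31 43
f 41 43 42
f 42 43 44
f 42 44 34
f 43 31 45
f 43 45 44
f 44 45 46
f 44 46 34
f 45 31 47
f 45 47 46
f 46 47 48
f 46 48 34
f 47 31 32
f 47 32 48
f 48 32 33
f 48 33 34
f 50 49 53
f 50 53 51
f 51 53 54
f 51 54 52
f 53 49 55
f 53 55 54
f 54 55 56
f 54 56 52
f 55 49 57
f 55 57 56
f 56 57 58
f 56 58 52
f 57 49 59
f 57 59 58
f 58 59 60
f 58 60 52
f 59 49 61
f 59 61 60
f 60 61 62
f 60 62 52
f 61 49 63
f 61 63 62
f 62 63 64
f 62 64 52
f 63 49 65
f 63 65 64
f 64 65 66
f 64 66 52
f 65 49 67
f 65 67 66
f 66 67 68
f 66 68 52
f 67 49 69
f 67 69 68
f 68 69 70
f 68 70 52
f 69 49 50
f 69 50 70
f 70 50 51
f 70 51 52
f 72 74 71
f 75 72 71
f 71 74 73
f 73 75 71
f 72 78 74
f 76 72 75
f 76 78 72
f 74 78 73
f 77 75 73
f 73 78 77
f 77 76 75
f 78 76 77

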